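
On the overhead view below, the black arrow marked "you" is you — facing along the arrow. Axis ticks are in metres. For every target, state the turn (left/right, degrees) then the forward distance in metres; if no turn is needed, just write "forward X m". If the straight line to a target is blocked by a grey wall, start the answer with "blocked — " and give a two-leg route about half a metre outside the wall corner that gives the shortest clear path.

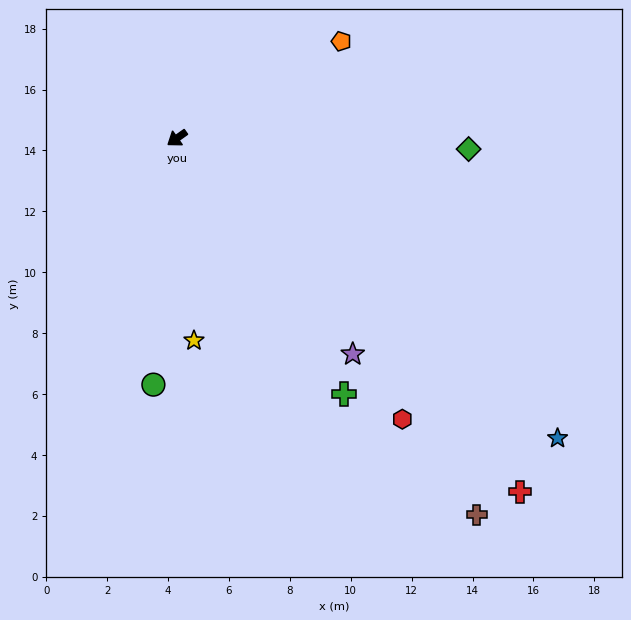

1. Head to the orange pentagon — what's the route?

turn left 175°, forward 6.3 m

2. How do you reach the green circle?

turn left 49°, forward 8.1 m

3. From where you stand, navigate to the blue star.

turn left 106°, forward 15.9 m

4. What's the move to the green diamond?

turn left 142°, forward 9.6 m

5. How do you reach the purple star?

turn left 94°, forward 9.1 m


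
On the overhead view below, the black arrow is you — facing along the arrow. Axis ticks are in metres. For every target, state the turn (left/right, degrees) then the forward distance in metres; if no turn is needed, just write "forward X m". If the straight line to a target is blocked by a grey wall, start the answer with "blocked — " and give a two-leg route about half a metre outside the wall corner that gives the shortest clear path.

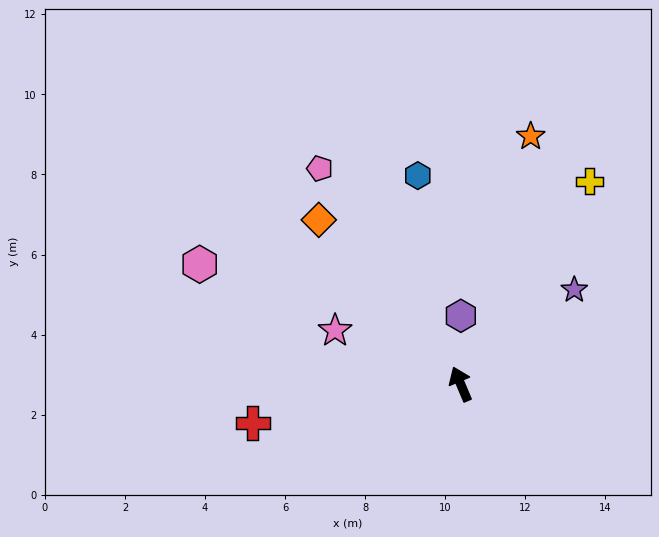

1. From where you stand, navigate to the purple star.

turn right 73°, forward 3.7 m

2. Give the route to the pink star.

turn left 44°, forward 3.4 m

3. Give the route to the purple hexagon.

turn right 23°, forward 1.7 m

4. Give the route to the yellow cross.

turn right 55°, forward 6.0 m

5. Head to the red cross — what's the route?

turn left 78°, forward 5.3 m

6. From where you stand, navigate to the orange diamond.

turn left 18°, forward 5.4 m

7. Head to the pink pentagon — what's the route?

turn left 10°, forward 6.4 m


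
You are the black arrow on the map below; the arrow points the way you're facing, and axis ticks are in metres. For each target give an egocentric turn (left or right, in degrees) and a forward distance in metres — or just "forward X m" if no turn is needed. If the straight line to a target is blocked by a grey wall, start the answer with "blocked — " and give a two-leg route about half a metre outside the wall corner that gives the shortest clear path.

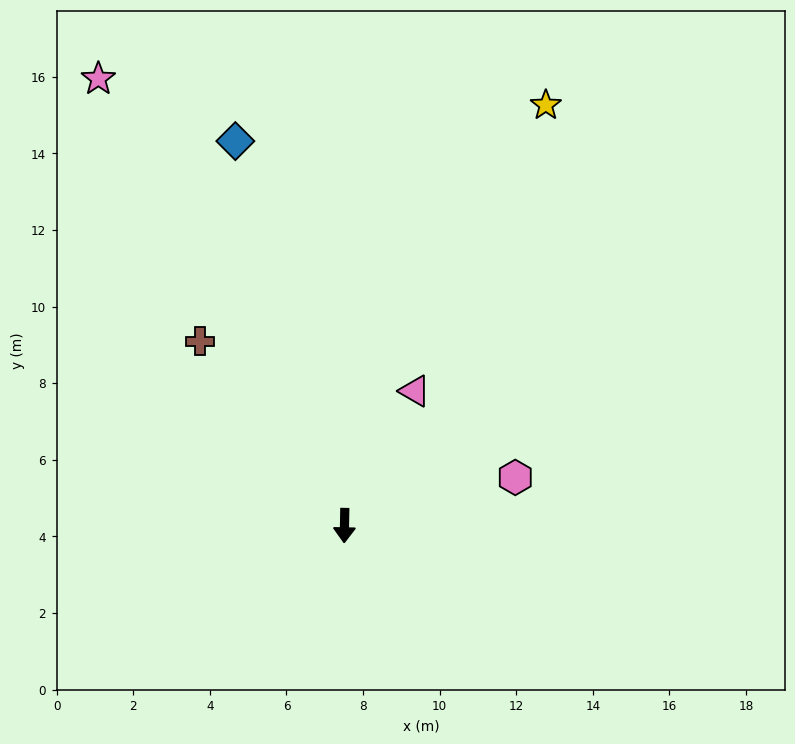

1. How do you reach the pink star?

turn right 150°, forward 13.3 m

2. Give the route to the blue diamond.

turn right 163°, forward 10.4 m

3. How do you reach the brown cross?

turn right 141°, forward 6.1 m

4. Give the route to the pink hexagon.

turn left 107°, forward 4.6 m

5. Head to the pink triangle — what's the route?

turn left 154°, forward 4.0 m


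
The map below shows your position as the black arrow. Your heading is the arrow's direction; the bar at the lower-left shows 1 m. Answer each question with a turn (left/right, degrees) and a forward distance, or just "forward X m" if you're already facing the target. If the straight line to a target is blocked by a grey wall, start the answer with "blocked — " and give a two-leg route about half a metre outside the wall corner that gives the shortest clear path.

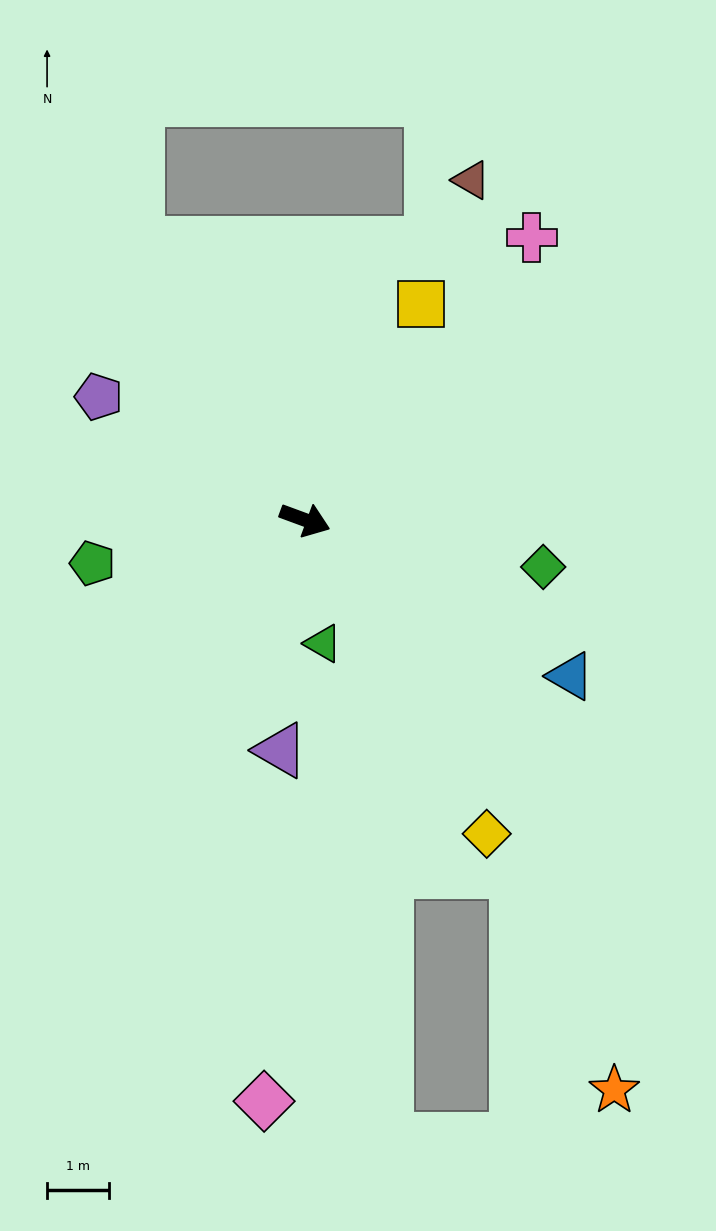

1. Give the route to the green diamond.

turn left 9°, forward 3.9 m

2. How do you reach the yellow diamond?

turn right 40°, forward 5.9 m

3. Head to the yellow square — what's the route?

turn left 82°, forward 4.0 m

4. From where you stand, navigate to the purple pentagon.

turn left 169°, forward 3.9 m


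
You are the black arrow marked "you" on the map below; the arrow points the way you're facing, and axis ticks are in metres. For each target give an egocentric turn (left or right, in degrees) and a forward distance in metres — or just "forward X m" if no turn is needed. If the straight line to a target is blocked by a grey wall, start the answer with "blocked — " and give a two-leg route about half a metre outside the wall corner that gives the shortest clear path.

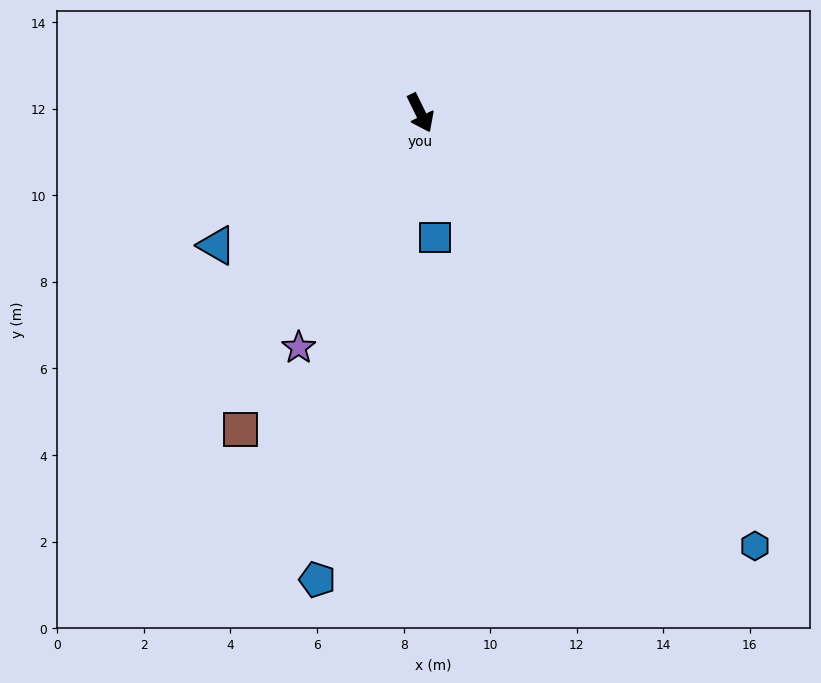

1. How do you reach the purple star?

turn right 53°, forward 6.1 m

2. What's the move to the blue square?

turn right 19°, forward 2.9 m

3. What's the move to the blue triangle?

turn right 83°, forward 5.6 m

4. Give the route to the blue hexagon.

turn left 12°, forward 12.6 m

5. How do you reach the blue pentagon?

turn right 39°, forward 11.0 m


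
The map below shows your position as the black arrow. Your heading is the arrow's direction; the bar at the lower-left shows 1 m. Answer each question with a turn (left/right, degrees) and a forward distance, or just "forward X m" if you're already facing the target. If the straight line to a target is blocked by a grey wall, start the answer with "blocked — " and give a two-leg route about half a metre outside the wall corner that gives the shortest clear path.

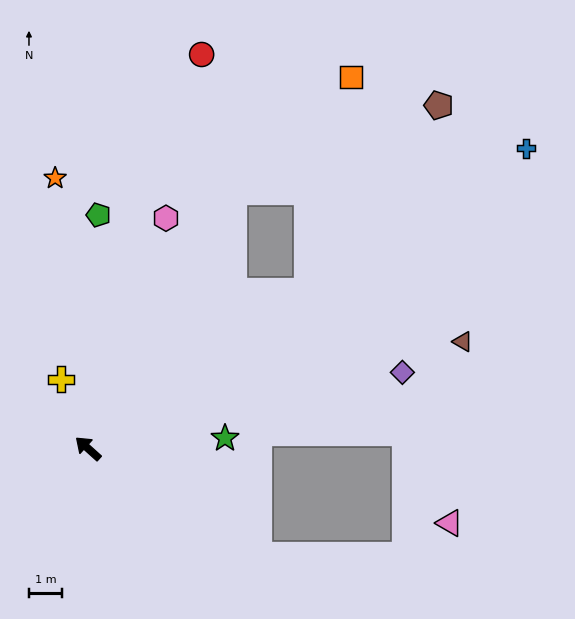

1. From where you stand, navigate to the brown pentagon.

blocked — turn right 103°, forward 8.1 m, then turn left 20°, forward 6.8 m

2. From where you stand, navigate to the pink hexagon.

turn right 67°, forward 7.3 m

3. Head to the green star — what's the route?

turn right 134°, forward 4.1 m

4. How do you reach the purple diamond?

turn right 124°, forward 9.7 m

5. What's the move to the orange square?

blocked — turn right 77°, forward 8.9 m, then turn right 17°, forward 4.9 m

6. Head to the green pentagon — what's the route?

turn right 51°, forward 7.0 m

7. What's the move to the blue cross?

turn right 104°, forward 15.9 m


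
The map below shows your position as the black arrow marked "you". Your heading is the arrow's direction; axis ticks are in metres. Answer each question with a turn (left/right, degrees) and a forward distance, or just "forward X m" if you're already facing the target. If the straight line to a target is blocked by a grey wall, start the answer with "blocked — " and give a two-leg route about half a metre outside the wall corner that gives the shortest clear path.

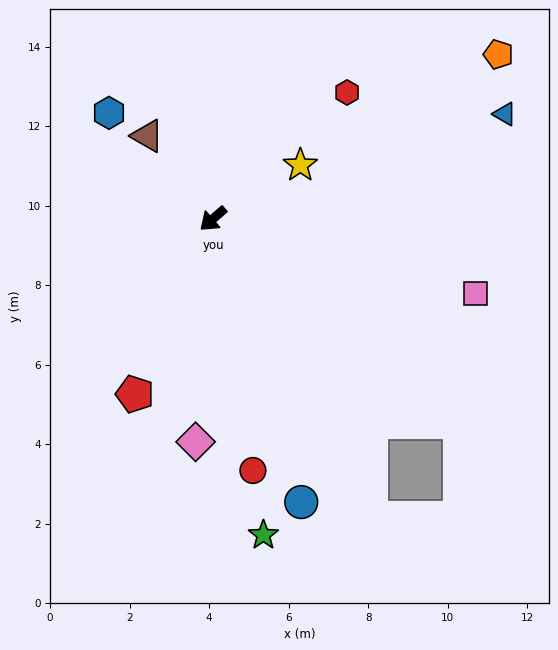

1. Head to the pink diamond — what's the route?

turn left 44°, forward 5.6 m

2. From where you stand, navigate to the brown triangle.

turn right 93°, forward 2.7 m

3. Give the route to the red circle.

turn left 58°, forward 6.4 m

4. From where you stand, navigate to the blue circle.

turn left 66°, forward 7.5 m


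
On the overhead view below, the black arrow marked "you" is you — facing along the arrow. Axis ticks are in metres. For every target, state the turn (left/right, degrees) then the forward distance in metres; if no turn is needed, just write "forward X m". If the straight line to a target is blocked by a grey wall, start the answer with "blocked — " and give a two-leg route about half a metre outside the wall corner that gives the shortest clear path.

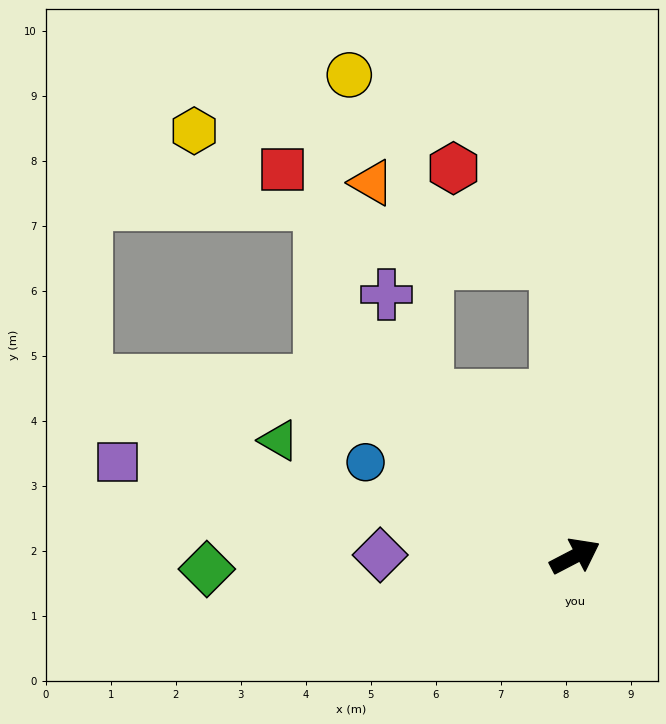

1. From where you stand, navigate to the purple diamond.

turn left 152°, forward 3.0 m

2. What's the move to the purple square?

turn left 141°, forward 7.2 m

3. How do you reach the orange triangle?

blocked — turn left 66°, forward 4.5 m, then turn left 63°, forward 3.1 m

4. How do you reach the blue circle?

turn left 128°, forward 3.5 m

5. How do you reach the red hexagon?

blocked — turn left 66°, forward 4.5 m, then turn left 44°, forward 2.2 m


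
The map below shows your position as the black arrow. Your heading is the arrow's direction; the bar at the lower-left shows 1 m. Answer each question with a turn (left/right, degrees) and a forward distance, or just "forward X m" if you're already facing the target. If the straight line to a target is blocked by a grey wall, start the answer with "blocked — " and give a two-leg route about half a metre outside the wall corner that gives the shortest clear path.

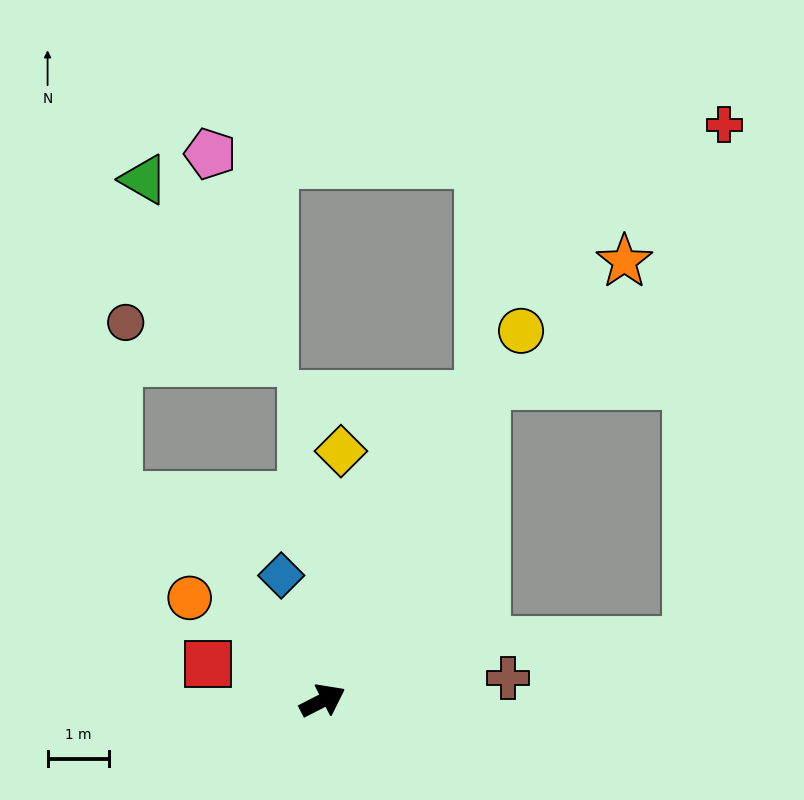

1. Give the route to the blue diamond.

turn left 81°, forward 2.2 m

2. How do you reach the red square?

turn left 135°, forward 2.0 m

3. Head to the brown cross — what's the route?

turn right 20°, forward 3.1 m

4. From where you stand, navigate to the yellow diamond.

turn left 59°, forward 4.1 m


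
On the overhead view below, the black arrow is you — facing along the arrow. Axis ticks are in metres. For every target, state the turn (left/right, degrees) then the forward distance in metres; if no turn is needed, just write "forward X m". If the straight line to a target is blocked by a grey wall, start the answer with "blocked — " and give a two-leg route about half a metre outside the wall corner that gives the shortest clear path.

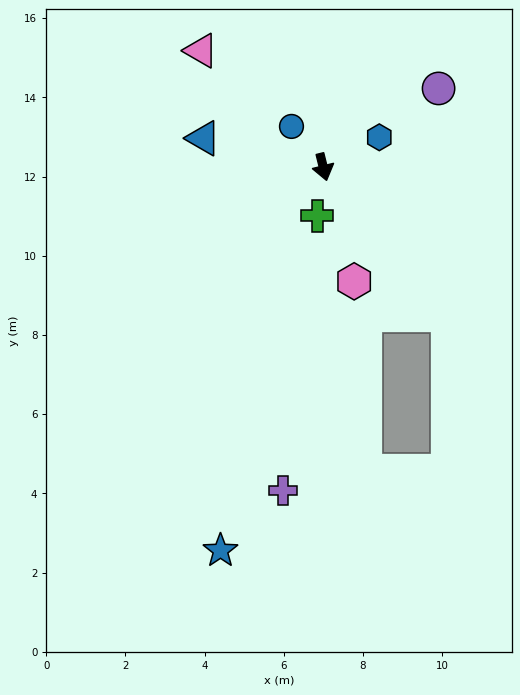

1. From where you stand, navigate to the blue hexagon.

turn left 104°, forward 1.6 m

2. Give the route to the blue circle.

turn right 156°, forward 1.3 m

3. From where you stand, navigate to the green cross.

turn right 21°, forward 1.2 m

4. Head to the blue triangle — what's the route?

turn right 117°, forward 3.1 m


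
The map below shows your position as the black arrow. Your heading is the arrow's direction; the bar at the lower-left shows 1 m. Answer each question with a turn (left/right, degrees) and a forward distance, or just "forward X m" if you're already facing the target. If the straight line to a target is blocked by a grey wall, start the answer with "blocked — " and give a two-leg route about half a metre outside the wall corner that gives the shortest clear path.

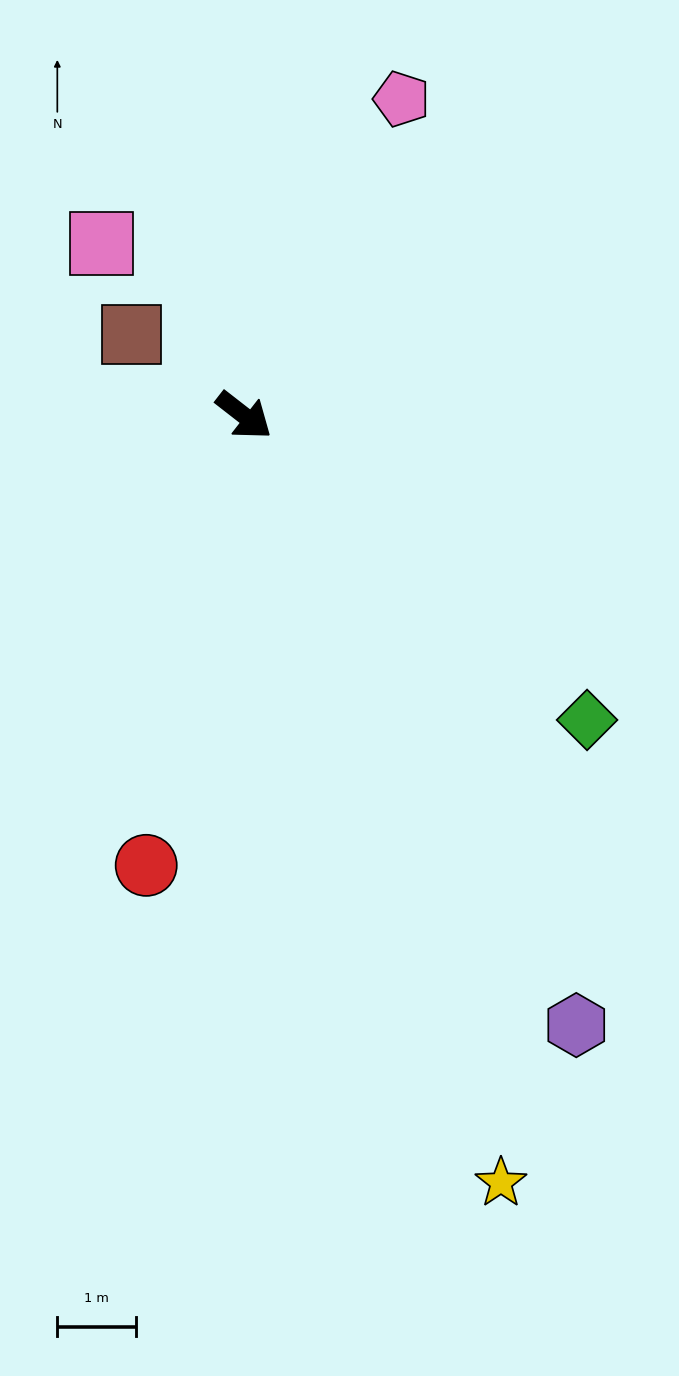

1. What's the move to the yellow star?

turn right 34°, forward 10.3 m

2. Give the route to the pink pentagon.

turn left 101°, forward 4.5 m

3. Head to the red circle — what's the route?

turn right 64°, forward 5.9 m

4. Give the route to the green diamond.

turn right 4°, forward 5.8 m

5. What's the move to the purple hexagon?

turn right 24°, forward 8.9 m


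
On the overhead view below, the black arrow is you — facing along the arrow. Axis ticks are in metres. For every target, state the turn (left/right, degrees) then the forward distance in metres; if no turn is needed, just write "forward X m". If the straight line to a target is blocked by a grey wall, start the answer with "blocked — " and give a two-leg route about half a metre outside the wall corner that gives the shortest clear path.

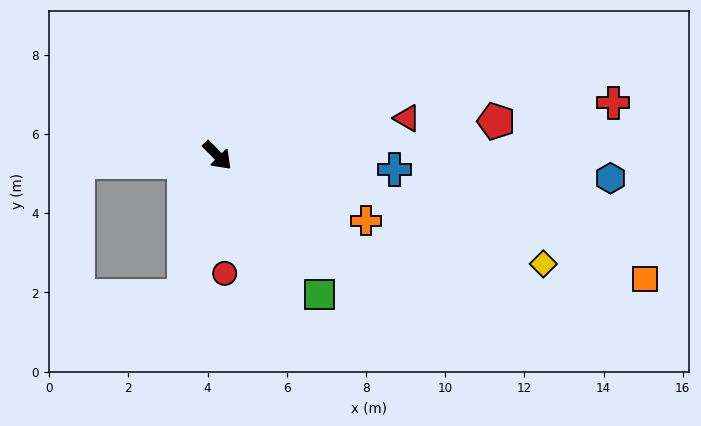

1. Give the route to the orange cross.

turn left 22°, forward 4.1 m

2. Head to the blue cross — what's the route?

turn left 41°, forward 4.5 m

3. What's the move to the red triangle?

turn left 57°, forward 4.9 m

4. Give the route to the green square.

turn right 8°, forward 4.4 m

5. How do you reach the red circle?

turn right 41°, forward 3.0 m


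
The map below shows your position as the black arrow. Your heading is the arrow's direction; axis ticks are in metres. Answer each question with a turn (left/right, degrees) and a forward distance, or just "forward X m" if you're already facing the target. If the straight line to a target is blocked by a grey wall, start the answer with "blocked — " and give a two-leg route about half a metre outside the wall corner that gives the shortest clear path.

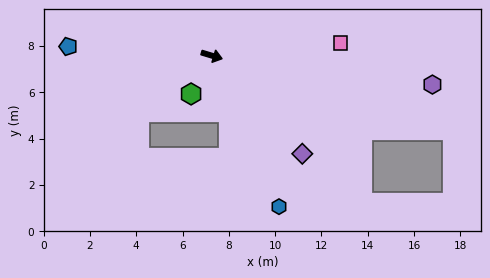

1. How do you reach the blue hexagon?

turn right 49°, forward 7.1 m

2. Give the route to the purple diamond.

turn right 31°, forward 5.8 m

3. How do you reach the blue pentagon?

turn right 167°, forward 6.2 m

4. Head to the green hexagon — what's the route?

turn right 102°, forward 1.9 m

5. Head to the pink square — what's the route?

turn left 22°, forward 5.6 m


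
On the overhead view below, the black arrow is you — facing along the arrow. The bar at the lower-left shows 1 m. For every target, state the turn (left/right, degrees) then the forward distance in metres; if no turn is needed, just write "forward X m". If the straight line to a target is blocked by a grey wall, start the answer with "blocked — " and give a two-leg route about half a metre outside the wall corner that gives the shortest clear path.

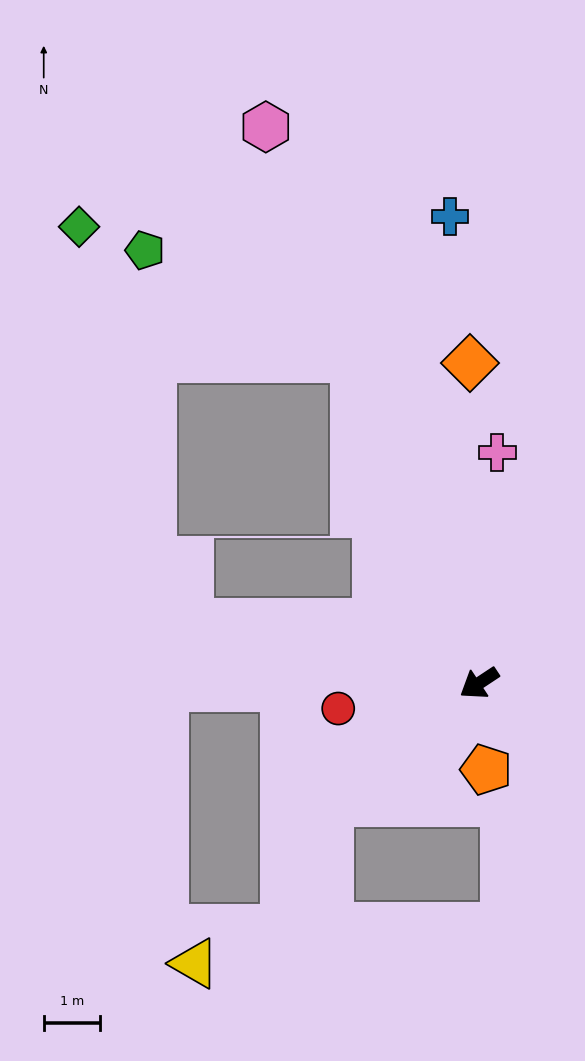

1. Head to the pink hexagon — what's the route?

turn right 103°, forward 10.6 m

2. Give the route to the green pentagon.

blocked — turn right 102°, forward 6.2 m, then turn left 41°, forward 4.2 m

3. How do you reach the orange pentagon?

turn left 61°, forward 1.5 m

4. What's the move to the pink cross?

turn right 128°, forward 4.1 m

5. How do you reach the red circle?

turn right 23°, forward 2.6 m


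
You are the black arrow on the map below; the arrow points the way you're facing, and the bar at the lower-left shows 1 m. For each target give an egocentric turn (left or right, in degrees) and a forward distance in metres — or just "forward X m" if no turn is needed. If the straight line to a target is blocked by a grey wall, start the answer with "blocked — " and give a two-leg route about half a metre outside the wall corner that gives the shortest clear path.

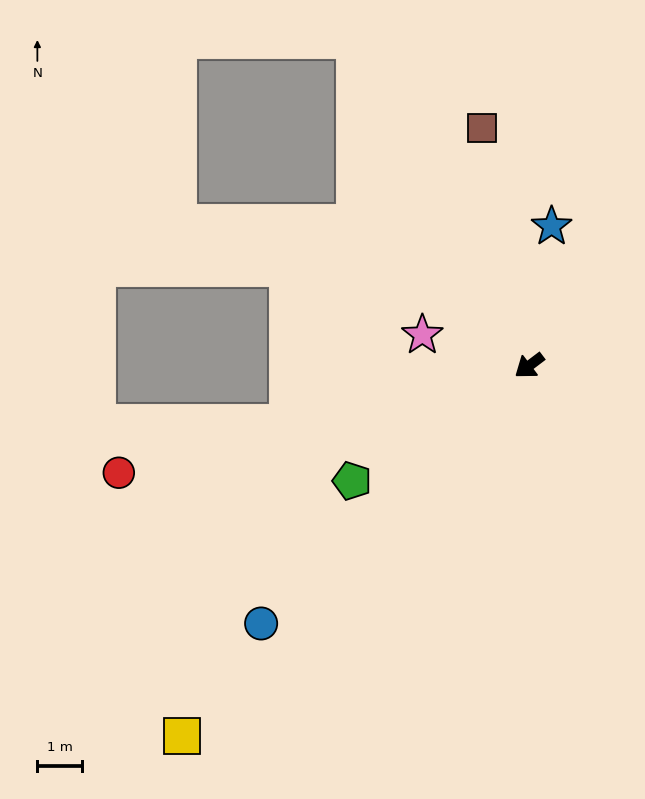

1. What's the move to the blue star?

turn right 136°, forward 3.2 m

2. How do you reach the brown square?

turn right 116°, forward 5.5 m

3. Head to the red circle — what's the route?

turn right 22°, forward 9.6 m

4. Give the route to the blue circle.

turn left 7°, forward 8.4 m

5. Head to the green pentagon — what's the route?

turn right 4°, forward 4.8 m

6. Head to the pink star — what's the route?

turn right 53°, forward 2.5 m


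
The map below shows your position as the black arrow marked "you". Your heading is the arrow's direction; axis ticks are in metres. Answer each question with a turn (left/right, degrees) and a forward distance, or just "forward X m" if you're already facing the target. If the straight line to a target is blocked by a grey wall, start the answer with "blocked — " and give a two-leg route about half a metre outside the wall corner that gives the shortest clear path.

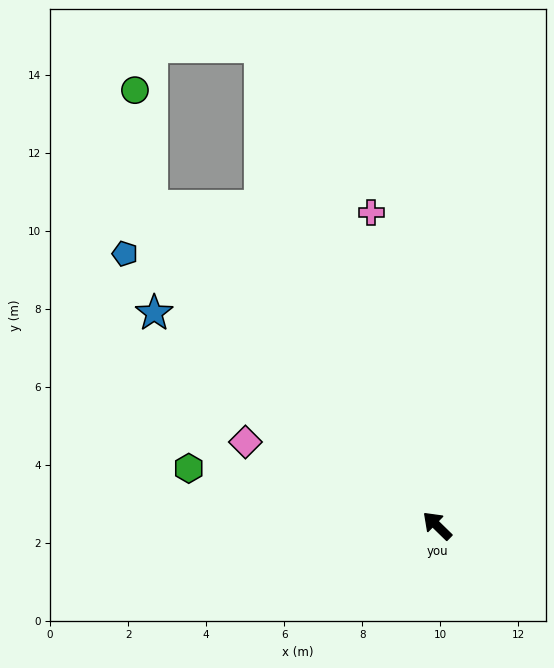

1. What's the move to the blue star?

turn left 7°, forward 9.1 m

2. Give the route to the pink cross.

turn right 34°, forward 8.2 m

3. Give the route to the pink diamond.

turn left 21°, forward 5.4 m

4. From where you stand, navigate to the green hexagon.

turn left 31°, forward 6.5 m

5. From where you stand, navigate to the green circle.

blocked — turn right 4°, forward 11.0 m, then turn right 34°, forward 3.0 m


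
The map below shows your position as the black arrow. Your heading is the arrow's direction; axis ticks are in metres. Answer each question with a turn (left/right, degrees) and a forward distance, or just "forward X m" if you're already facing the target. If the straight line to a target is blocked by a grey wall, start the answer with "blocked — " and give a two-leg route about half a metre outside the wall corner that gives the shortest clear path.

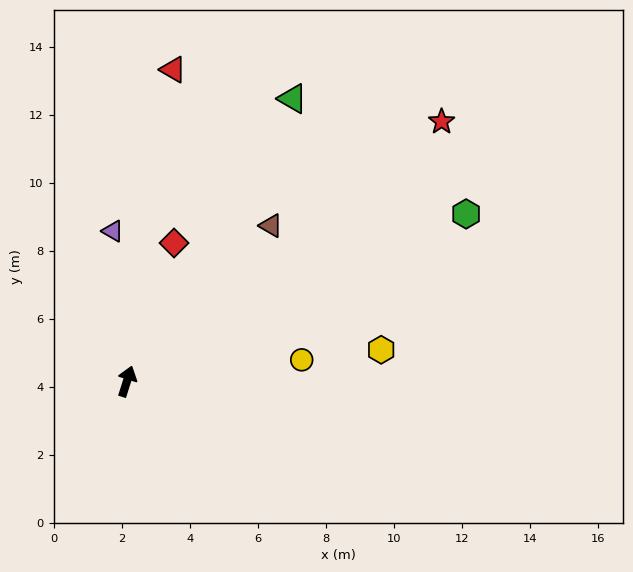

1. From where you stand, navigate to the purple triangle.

turn left 23°, forward 4.4 m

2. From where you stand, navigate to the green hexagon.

turn right 46°, forward 11.1 m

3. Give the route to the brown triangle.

turn right 25°, forward 6.2 m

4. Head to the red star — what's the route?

turn right 33°, forward 12.0 m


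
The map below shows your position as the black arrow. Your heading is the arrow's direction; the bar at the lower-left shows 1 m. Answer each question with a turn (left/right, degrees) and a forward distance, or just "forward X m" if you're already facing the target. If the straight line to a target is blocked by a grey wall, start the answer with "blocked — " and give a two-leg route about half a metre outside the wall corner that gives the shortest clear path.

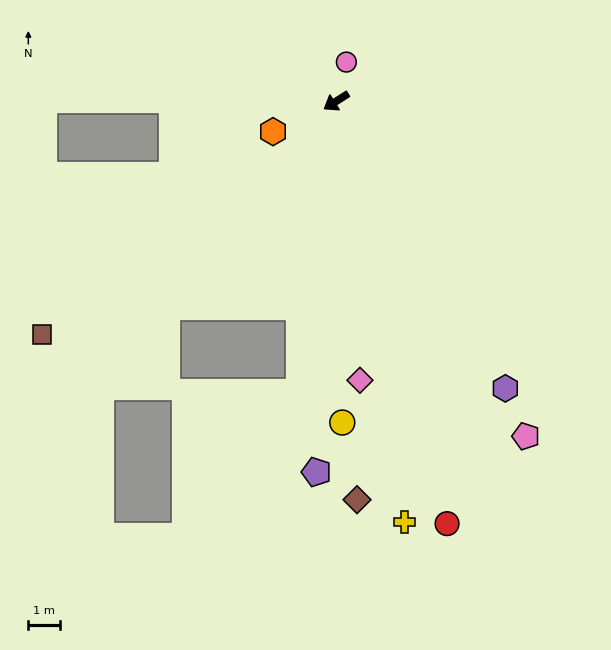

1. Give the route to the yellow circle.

turn left 59°, forward 10.1 m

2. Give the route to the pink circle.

turn right 137°, forward 1.3 m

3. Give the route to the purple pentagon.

turn left 55°, forward 11.6 m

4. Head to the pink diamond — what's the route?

turn left 62°, forward 8.8 m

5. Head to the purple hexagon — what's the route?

turn left 88°, forward 10.4 m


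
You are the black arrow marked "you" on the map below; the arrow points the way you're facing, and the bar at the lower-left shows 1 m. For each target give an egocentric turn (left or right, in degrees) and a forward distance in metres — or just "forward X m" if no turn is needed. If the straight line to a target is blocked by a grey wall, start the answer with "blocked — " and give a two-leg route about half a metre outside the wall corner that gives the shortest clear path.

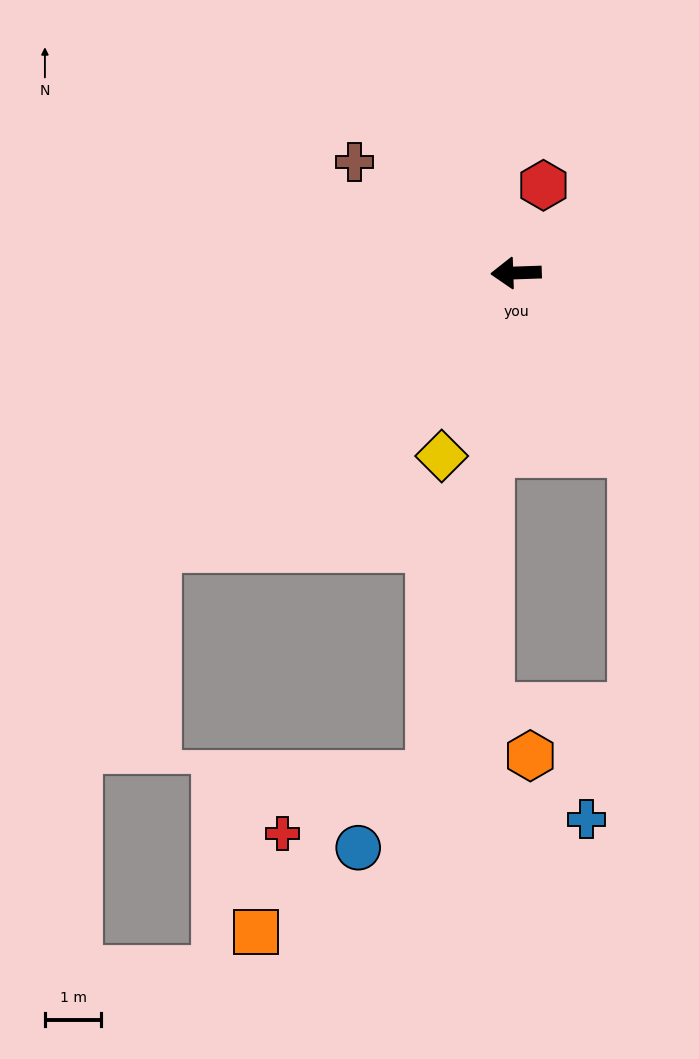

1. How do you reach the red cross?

blocked — turn left 78°, forward 9.0 m, then turn right 58°, forward 2.8 m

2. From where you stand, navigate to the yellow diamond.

turn left 66°, forward 3.5 m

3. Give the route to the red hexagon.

turn right 109°, forward 1.6 m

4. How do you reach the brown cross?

turn right 36°, forward 3.5 m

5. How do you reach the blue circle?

blocked — turn left 78°, forward 9.0 m, then turn right 34°, forward 1.8 m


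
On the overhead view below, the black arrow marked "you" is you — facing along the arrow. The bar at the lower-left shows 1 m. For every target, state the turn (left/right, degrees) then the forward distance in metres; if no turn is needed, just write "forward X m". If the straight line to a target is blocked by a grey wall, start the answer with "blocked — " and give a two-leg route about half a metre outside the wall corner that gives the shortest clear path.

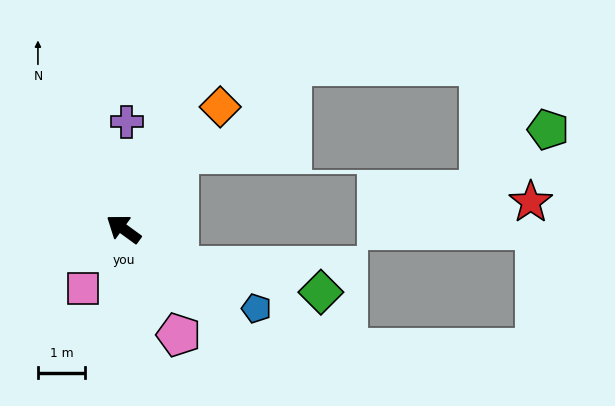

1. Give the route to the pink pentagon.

turn left 154°, forward 2.5 m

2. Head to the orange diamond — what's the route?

turn right 92°, forward 3.3 m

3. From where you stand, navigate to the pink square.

turn left 92°, forward 1.5 m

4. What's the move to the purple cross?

turn right 56°, forward 2.3 m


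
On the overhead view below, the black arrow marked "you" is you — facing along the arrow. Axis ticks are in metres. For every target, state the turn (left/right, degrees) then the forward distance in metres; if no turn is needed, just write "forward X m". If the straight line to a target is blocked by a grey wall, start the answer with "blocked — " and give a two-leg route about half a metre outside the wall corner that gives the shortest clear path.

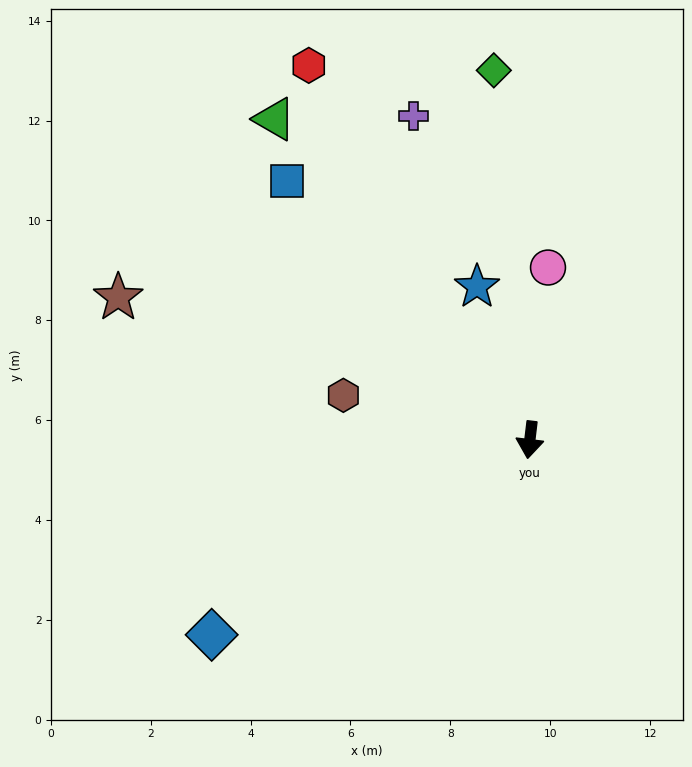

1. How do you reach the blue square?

turn right 130°, forward 7.1 m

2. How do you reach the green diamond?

turn right 168°, forward 7.4 m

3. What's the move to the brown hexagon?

turn right 97°, forward 3.8 m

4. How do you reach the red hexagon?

turn right 143°, forward 8.7 m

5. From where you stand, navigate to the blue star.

turn right 154°, forward 3.2 m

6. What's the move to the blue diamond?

turn right 52°, forward 7.5 m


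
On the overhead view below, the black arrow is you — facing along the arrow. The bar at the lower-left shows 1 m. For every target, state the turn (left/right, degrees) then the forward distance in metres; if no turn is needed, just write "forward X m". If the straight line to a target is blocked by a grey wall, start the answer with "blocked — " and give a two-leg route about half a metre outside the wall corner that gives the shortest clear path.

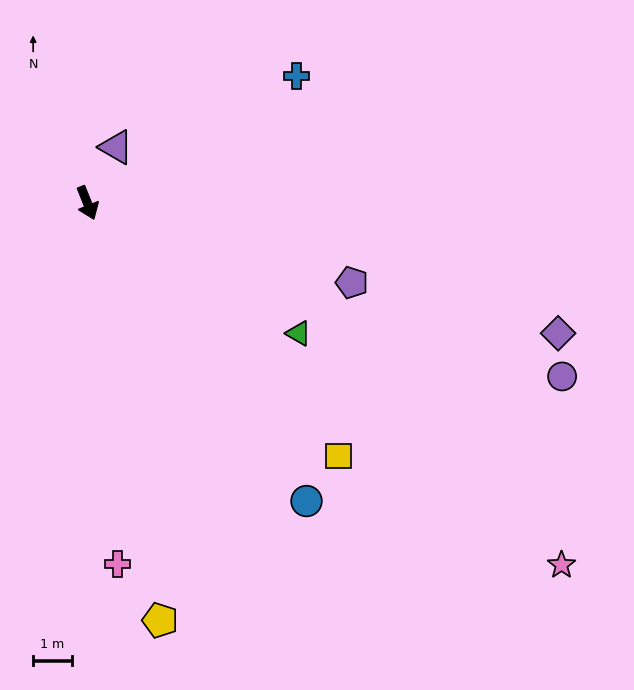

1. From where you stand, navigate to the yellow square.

turn left 23°, forward 9.3 m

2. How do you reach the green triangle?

turn left 36°, forward 6.5 m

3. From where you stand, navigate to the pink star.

turn left 31°, forward 15.5 m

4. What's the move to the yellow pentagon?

turn right 12°, forward 11.0 m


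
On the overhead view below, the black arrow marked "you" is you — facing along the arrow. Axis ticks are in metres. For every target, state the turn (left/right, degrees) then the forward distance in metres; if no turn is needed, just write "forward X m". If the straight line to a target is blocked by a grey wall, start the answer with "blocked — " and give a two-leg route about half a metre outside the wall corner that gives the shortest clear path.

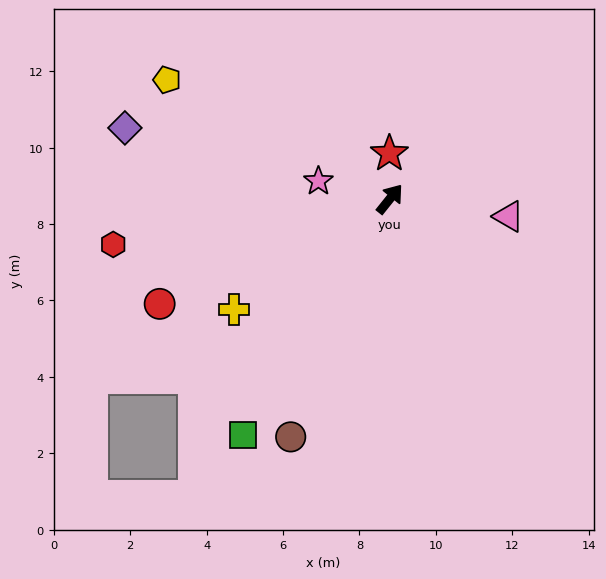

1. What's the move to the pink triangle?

turn right 60°, forward 3.1 m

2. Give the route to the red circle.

turn left 153°, forward 6.6 m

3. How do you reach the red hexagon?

turn left 138°, forward 7.3 m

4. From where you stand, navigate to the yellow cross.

turn left 164°, forward 5.0 m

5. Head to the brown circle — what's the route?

turn right 164°, forward 6.7 m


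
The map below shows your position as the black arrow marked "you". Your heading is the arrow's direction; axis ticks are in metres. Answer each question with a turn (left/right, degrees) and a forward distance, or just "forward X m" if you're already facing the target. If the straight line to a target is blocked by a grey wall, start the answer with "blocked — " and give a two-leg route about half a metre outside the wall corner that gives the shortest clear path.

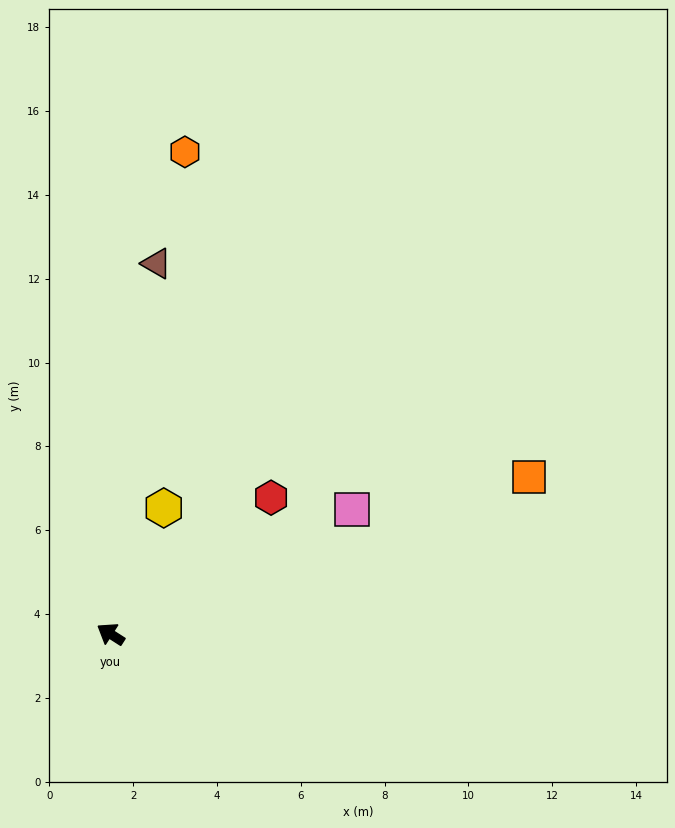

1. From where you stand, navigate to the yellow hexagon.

turn right 80°, forward 3.3 m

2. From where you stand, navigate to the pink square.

turn right 120°, forward 6.5 m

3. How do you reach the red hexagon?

turn right 107°, forward 5.0 m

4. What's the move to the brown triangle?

turn right 64°, forward 8.9 m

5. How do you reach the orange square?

turn right 127°, forward 10.7 m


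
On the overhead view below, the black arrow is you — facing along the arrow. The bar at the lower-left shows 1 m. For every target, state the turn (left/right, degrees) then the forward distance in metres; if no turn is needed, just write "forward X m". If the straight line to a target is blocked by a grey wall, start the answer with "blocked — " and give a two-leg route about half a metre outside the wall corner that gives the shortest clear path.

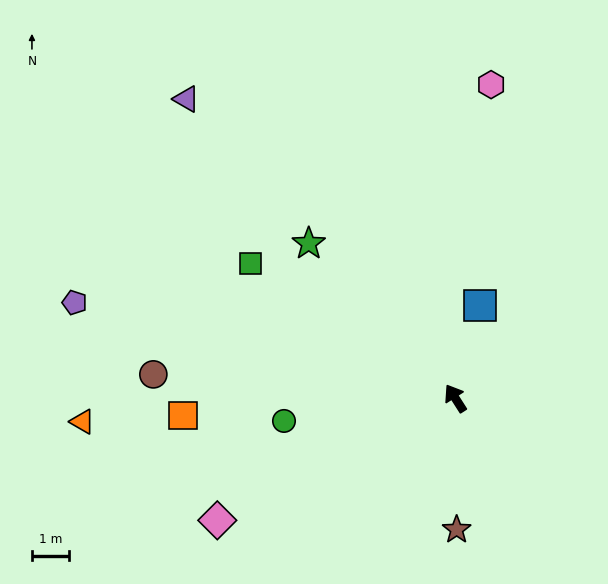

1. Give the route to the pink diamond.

turn left 85°, forward 7.2 m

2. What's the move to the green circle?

turn left 65°, forward 4.7 m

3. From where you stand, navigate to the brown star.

turn left 148°, forward 3.5 m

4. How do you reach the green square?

turn left 24°, forward 6.6 m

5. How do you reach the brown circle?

turn left 53°, forward 8.2 m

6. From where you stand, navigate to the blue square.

turn right 47°, forward 2.6 m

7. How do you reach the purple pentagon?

turn left 43°, forward 10.6 m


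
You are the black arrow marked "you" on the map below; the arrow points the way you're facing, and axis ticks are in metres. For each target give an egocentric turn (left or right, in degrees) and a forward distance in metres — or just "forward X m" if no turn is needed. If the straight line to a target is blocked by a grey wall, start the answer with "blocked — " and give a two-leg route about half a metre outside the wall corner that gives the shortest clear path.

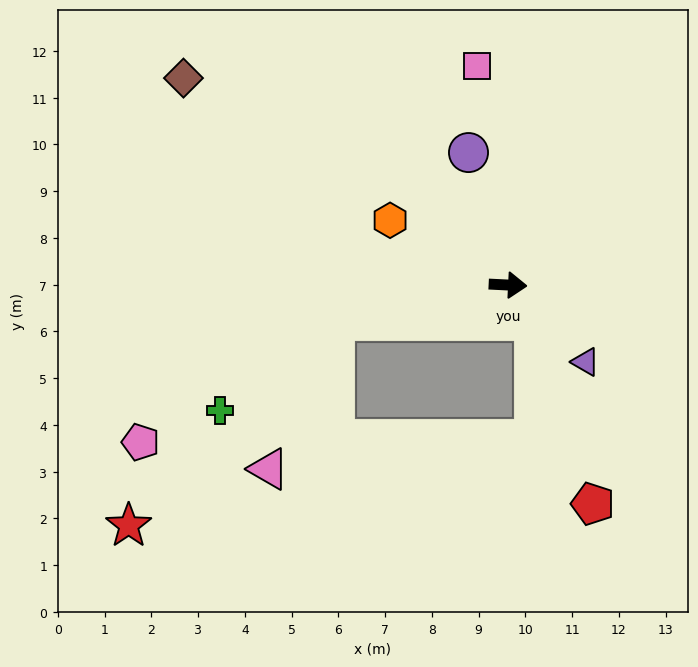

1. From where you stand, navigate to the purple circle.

turn left 109°, forward 3.0 m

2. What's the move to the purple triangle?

turn right 42°, forward 2.3 m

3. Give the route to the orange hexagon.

turn left 154°, forward 2.9 m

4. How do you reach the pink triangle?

blocked — turn right 165°, forward 3.8 m, then turn left 54°, forward 3.5 m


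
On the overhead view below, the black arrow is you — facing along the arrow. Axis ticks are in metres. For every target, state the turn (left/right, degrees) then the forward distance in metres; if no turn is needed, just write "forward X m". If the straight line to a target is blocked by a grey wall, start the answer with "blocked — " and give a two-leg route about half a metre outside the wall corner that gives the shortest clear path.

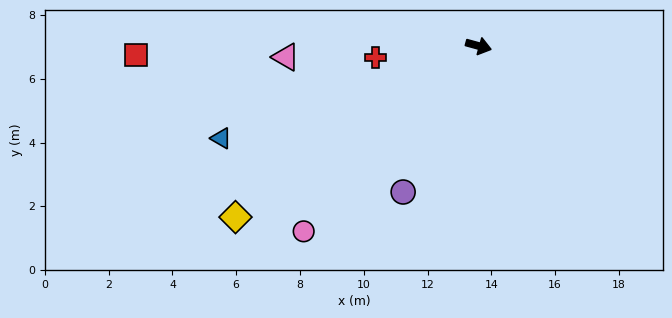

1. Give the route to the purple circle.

turn right 102°, forward 5.2 m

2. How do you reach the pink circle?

turn right 118°, forward 8.0 m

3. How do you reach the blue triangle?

turn right 145°, forward 8.6 m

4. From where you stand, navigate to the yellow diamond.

turn right 129°, forward 9.3 m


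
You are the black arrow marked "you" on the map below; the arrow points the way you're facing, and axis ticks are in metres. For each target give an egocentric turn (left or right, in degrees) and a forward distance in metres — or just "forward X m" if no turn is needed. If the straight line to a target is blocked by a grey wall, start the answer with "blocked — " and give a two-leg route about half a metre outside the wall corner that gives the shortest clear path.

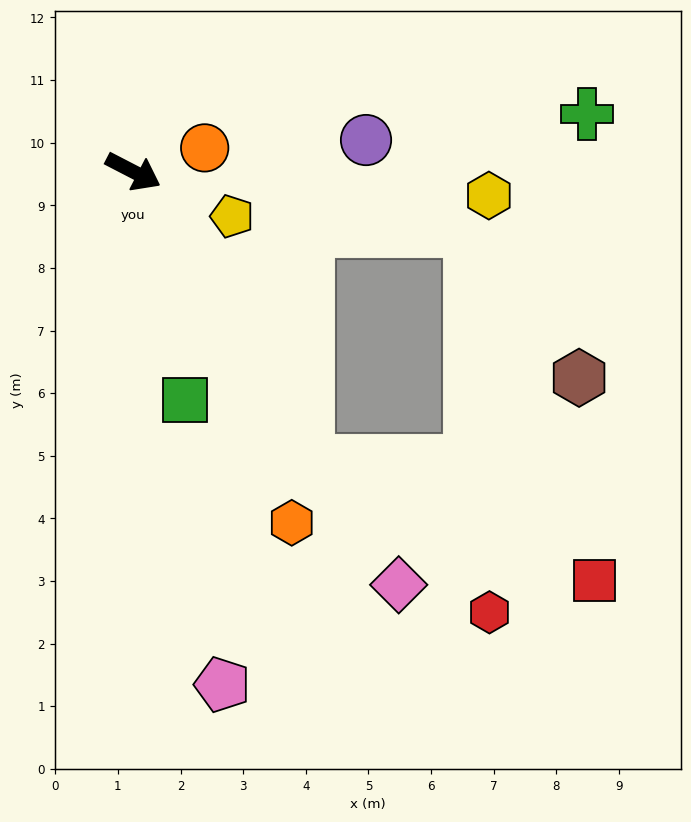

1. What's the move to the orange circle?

turn left 46°, forward 1.2 m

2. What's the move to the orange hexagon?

turn right 38°, forward 6.2 m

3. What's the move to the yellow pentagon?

turn left 3°, forward 1.7 m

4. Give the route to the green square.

turn right 50°, forward 3.7 m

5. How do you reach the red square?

blocked — turn right 32°, forward 5.4 m, then turn left 37°, forward 5.0 m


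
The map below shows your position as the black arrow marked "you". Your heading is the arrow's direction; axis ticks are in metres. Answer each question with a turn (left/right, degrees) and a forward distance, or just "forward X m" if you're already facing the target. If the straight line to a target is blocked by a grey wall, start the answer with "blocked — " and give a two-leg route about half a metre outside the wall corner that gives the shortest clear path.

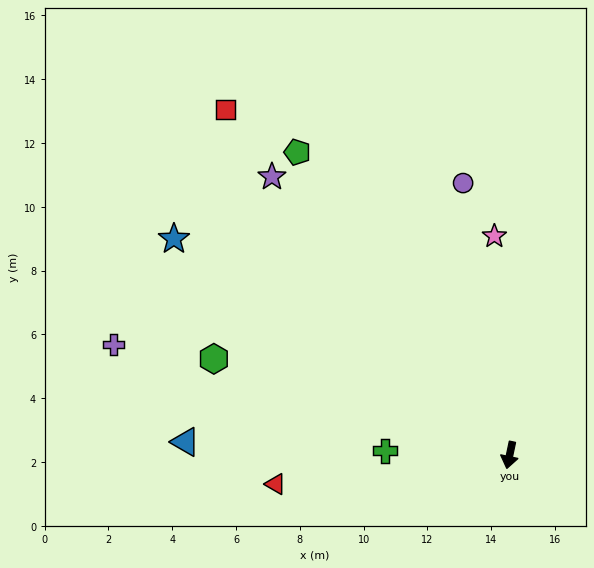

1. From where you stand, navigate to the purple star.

turn right 128°, forward 11.5 m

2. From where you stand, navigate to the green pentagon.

turn right 133°, forward 11.6 m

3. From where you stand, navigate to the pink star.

turn right 164°, forward 6.9 m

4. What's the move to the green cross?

turn right 80°, forward 3.9 m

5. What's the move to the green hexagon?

turn right 96°, forward 9.8 m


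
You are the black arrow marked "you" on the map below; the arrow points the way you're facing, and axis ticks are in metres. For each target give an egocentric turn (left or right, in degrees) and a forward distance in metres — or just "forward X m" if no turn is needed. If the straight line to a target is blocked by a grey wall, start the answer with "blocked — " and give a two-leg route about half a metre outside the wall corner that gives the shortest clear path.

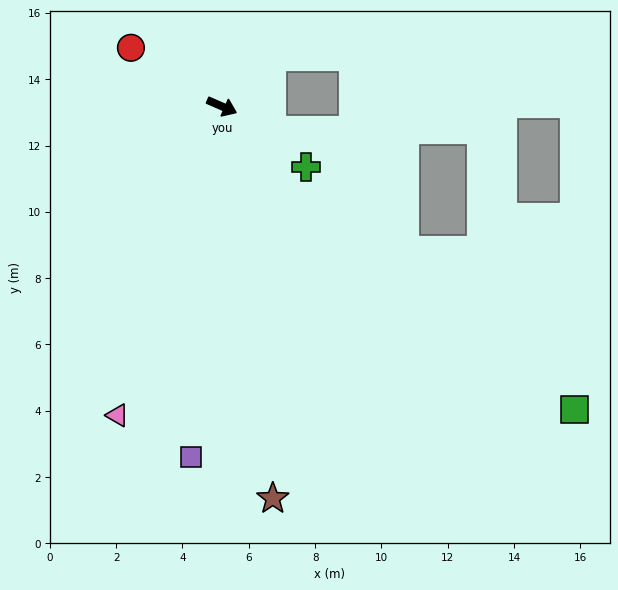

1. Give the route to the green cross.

turn right 12°, forward 3.1 m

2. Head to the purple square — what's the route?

turn right 71°, forward 10.6 m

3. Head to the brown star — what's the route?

turn right 59°, forward 11.9 m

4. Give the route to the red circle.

turn left 171°, forward 3.3 m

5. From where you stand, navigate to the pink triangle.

turn right 85°, forward 9.8 m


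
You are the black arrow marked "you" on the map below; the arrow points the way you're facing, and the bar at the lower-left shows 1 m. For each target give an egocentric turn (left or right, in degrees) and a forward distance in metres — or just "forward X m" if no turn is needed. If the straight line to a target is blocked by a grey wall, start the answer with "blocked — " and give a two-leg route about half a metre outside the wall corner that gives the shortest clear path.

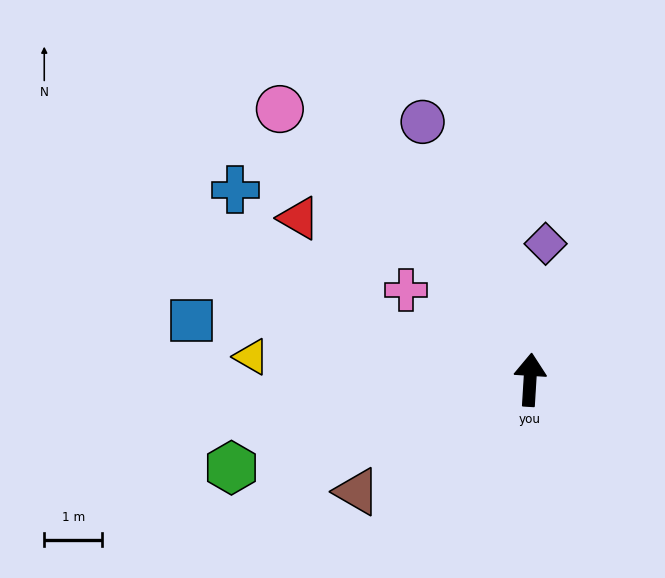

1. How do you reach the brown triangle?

turn left 126°, forward 3.6 m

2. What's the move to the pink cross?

turn left 58°, forward 2.7 m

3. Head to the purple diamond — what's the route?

turn right 3°, forward 2.4 m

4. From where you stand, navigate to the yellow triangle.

turn left 89°, forward 4.8 m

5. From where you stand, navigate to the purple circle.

turn left 26°, forward 4.8 m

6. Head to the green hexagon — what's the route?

turn left 110°, forward 5.4 m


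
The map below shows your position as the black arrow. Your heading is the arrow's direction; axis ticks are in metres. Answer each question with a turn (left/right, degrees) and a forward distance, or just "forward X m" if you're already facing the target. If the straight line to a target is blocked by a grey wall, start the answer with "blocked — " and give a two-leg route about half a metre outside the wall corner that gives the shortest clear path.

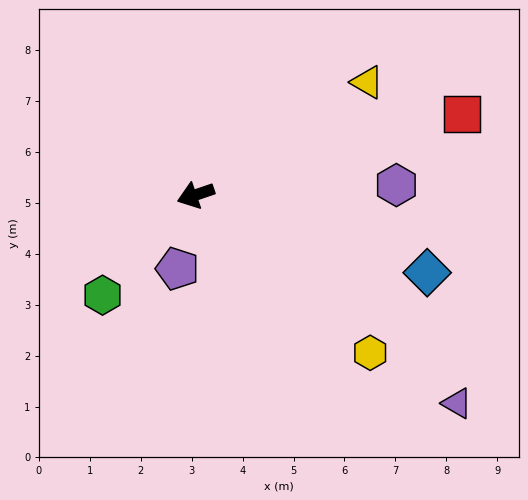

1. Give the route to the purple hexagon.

turn left 164°, forward 3.9 m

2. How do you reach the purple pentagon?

turn left 57°, forward 1.5 m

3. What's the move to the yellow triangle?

turn right 166°, forward 4.0 m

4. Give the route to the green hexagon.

turn left 28°, forward 2.7 m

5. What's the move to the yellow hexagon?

turn left 119°, forward 4.6 m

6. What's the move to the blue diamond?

turn left 143°, forward 4.8 m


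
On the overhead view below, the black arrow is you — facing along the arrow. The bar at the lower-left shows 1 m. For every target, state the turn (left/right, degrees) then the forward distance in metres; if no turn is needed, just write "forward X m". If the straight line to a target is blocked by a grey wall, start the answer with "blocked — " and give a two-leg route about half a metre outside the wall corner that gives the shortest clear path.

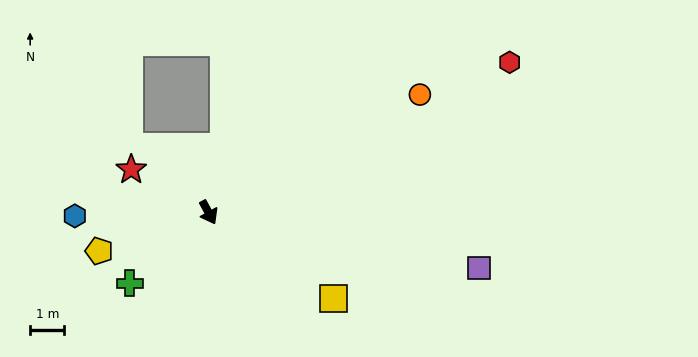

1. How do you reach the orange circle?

turn left 91°, forward 7.1 m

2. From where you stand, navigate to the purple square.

turn left 50°, forward 8.1 m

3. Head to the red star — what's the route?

turn right 148°, forward 2.6 m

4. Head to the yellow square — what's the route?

turn left 27°, forward 4.4 m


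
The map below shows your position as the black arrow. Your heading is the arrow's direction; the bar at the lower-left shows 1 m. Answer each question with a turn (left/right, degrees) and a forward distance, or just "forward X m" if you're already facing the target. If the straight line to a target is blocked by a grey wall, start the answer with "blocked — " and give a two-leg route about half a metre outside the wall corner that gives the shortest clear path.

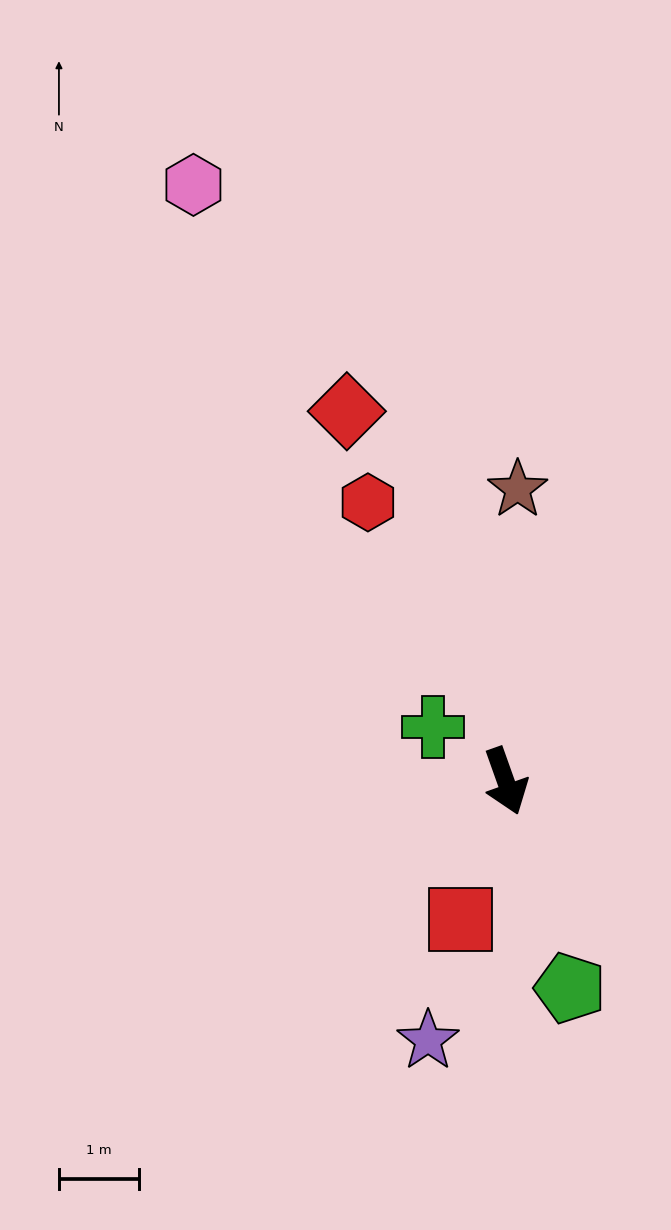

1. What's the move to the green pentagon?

turn right 2°, forward 2.7 m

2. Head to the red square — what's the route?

turn right 38°, forward 1.8 m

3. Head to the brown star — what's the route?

turn left 158°, forward 3.6 m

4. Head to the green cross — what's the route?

turn right 146°, forward 1.1 m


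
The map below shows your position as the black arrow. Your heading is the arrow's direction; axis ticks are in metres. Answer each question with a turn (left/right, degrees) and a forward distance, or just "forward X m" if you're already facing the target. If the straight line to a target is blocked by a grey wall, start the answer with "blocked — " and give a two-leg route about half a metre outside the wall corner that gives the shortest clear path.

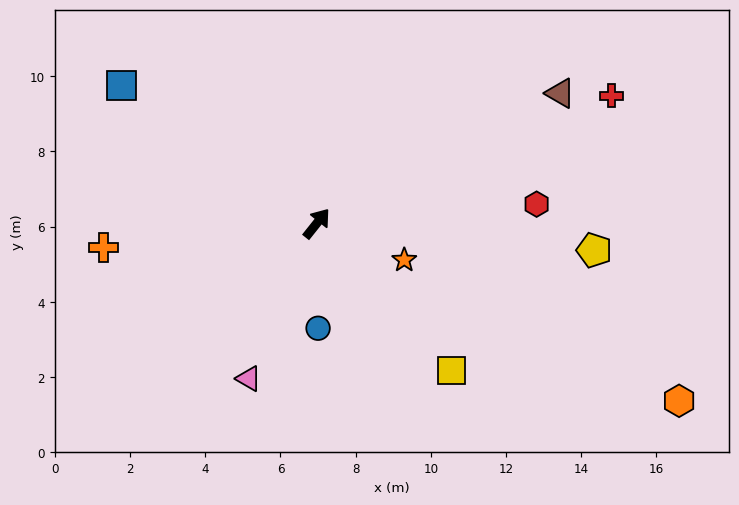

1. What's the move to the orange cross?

turn left 135°, forward 5.7 m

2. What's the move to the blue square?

turn left 93°, forward 6.4 m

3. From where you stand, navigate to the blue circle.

turn right 141°, forward 2.8 m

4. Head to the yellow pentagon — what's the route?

turn right 57°, forward 7.4 m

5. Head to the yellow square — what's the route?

turn right 99°, forward 5.3 m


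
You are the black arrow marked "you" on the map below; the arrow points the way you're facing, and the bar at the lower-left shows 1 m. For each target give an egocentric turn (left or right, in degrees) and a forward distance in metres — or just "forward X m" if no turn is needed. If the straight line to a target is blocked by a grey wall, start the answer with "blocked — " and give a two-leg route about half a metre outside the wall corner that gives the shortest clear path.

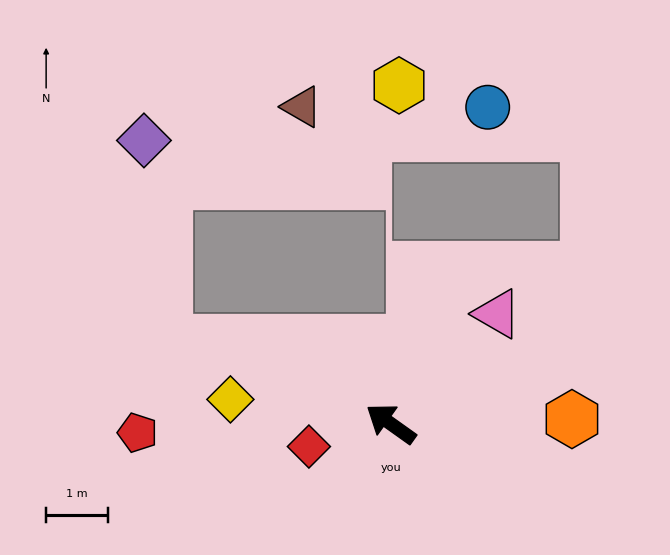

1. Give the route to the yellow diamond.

turn left 27°, forward 2.6 m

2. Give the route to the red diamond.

turn left 51°, forward 1.4 m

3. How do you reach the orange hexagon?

turn right 143°, forward 2.9 m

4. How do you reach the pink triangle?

turn right 99°, forward 2.5 m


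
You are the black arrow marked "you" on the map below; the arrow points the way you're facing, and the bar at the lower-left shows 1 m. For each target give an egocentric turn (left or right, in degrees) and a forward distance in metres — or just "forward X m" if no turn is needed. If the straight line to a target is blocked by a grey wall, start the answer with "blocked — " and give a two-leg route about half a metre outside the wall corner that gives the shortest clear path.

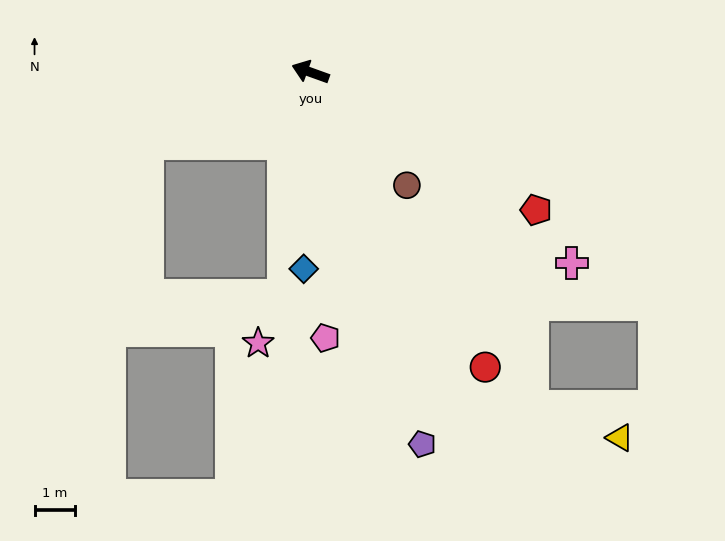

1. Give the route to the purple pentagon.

turn left 126°, forward 9.7 m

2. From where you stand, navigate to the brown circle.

turn left 150°, forward 3.7 m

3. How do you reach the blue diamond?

turn left 108°, forward 4.9 m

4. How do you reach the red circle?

turn left 140°, forward 8.6 m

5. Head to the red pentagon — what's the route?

turn left 168°, forward 6.6 m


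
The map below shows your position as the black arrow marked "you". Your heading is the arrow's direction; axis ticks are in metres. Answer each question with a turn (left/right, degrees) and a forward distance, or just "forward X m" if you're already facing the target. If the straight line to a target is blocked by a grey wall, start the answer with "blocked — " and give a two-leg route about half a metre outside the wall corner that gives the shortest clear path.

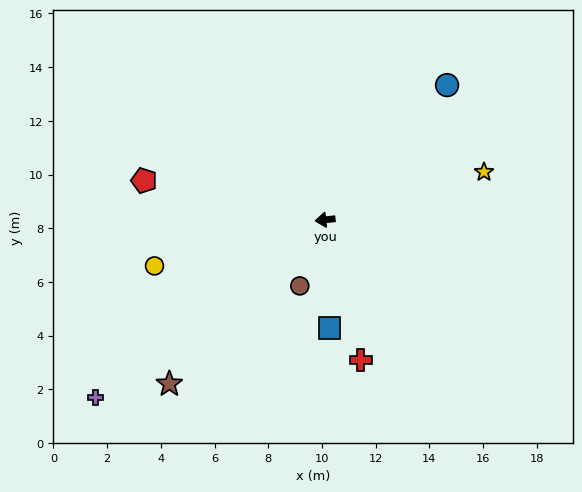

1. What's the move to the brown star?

turn left 40°, forward 8.4 m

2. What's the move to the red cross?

turn left 98°, forward 5.4 m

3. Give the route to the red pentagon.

turn right 18°, forward 6.9 m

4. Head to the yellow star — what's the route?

turn right 169°, forward 6.2 m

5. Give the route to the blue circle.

turn right 138°, forward 6.8 m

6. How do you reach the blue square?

turn left 86°, forward 4.0 m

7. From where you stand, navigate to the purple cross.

turn left 32°, forward 10.8 m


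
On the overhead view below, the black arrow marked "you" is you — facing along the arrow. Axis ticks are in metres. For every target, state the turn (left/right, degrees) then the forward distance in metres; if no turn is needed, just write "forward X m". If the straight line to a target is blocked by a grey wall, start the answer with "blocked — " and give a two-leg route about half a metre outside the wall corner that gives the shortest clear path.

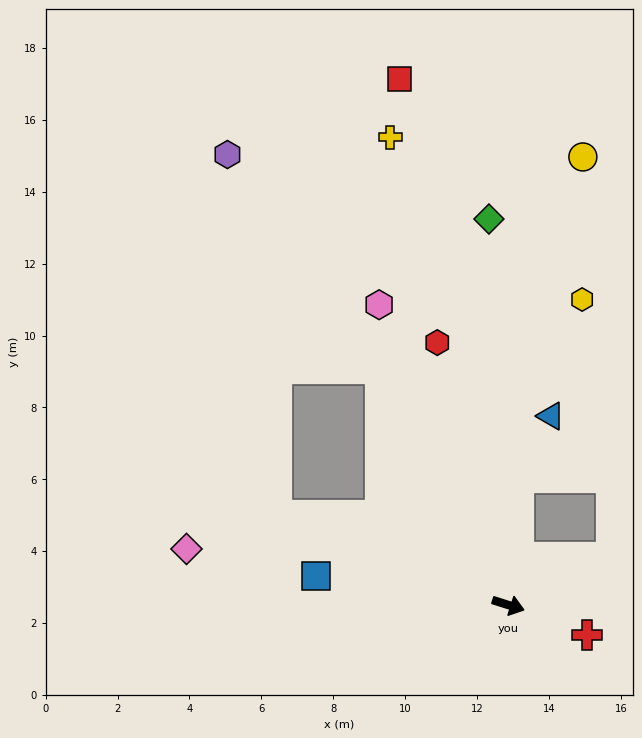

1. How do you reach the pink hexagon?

turn left 131°, forward 9.1 m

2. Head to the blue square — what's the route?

turn right 171°, forward 5.4 m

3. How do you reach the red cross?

turn right 3°, forward 2.3 m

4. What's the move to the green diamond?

turn left 111°, forward 10.7 m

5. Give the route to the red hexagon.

turn left 123°, forward 7.6 m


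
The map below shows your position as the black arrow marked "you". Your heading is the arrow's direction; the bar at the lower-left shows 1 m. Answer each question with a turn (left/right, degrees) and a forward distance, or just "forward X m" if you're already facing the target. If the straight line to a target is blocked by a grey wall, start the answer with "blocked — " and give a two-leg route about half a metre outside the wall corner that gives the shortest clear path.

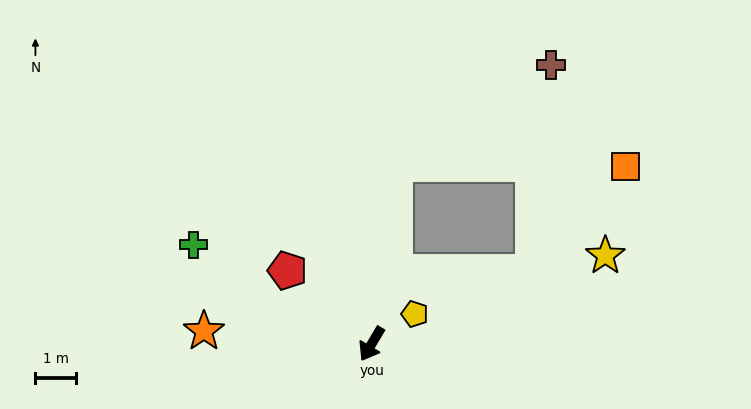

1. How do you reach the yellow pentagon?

turn left 156°, forward 1.3 m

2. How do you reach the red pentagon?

turn right 100°, forward 2.7 m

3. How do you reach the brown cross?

blocked — turn right 157°, forward 4.4 m, then turn right 50°, forward 4.5 m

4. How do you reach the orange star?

turn right 64°, forward 4.1 m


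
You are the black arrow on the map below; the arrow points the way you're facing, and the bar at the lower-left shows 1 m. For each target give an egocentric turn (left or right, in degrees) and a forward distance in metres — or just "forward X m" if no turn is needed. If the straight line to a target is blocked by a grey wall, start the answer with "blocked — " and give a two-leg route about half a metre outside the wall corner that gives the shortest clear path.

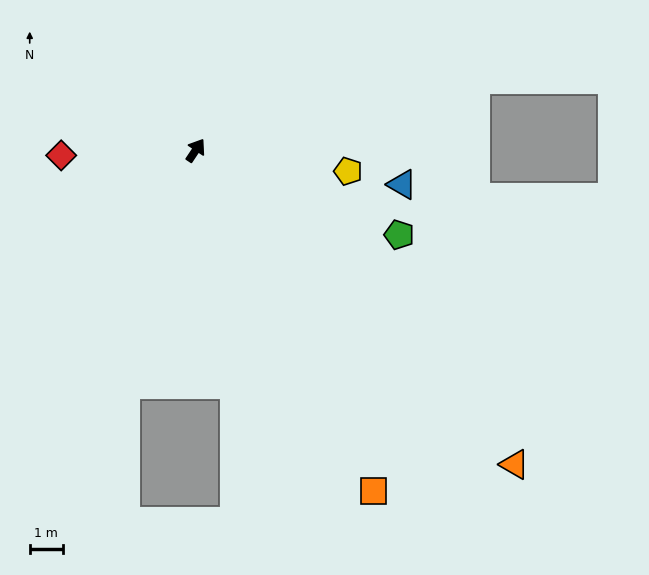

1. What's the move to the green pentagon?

turn right 79°, forward 6.7 m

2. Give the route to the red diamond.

turn left 126°, forward 4.1 m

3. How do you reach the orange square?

turn right 119°, forward 11.6 m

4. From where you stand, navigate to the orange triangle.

turn right 101°, forward 13.5 m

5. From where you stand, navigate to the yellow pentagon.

turn right 64°, forward 4.7 m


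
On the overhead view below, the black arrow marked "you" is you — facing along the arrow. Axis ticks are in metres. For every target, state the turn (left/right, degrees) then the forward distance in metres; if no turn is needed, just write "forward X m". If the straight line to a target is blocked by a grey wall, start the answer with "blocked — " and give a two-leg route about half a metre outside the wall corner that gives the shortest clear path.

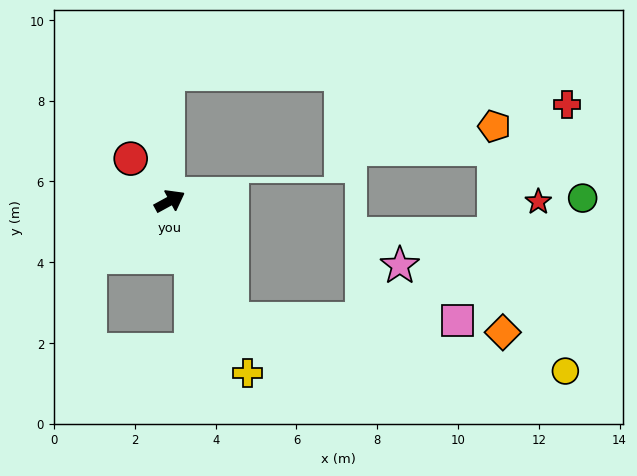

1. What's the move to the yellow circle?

blocked — turn right 91°, forward 3.3 m, then turn left 54°, forward 8.4 m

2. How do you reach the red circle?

turn left 104°, forward 1.4 m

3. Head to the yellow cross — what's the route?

turn right 94°, forward 4.7 m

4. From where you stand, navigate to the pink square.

blocked — turn right 91°, forward 3.3 m, then turn left 62°, forward 5.6 m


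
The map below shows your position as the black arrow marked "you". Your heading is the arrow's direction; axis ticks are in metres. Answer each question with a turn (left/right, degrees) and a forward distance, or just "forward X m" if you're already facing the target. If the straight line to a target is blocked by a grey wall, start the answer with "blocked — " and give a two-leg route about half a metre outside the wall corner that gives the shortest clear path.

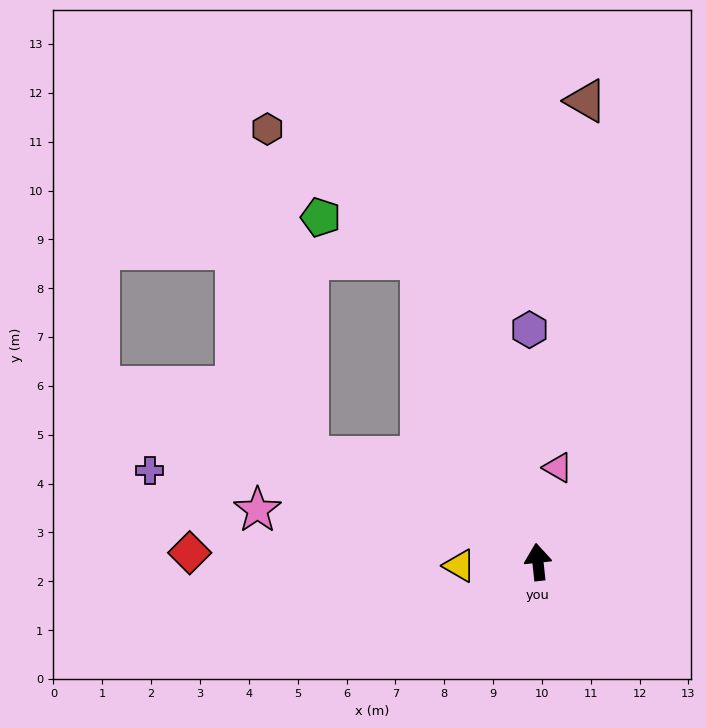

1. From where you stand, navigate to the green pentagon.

blocked — turn left 15°, forward 6.7 m, then turn left 47°, forward 2.2 m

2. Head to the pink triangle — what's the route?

turn right 18°, forward 2.0 m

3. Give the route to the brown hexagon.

blocked — turn left 15°, forward 6.7 m, then turn left 29°, forward 4.1 m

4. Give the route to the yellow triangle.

turn left 87°, forward 1.6 m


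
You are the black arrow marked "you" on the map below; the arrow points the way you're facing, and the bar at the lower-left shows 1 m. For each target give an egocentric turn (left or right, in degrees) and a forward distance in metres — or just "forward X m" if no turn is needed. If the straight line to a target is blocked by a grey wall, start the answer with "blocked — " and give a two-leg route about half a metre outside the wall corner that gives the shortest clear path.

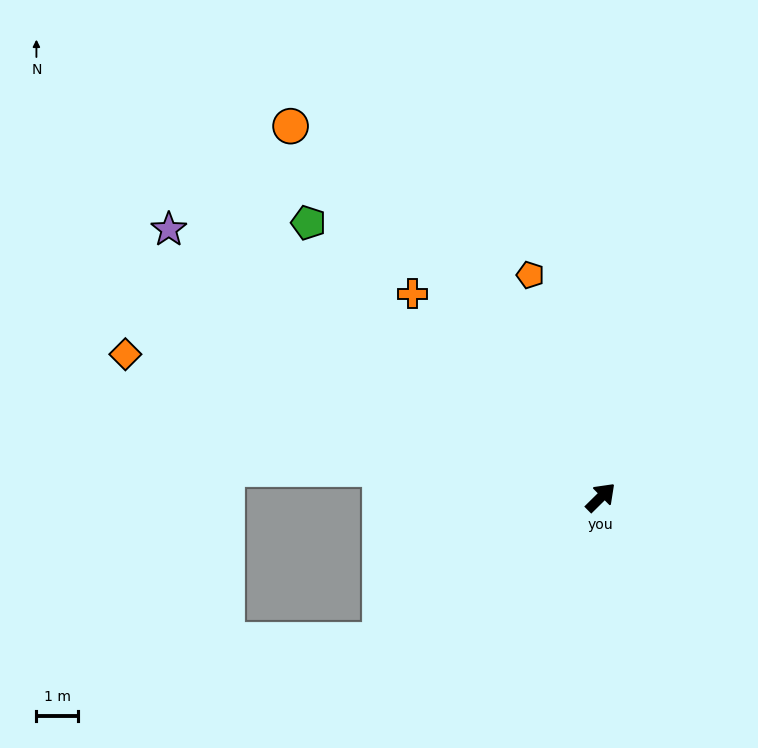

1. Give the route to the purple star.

turn left 104°, forward 12.1 m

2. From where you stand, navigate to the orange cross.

turn left 88°, forward 6.6 m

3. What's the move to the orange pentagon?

turn left 63°, forward 5.5 m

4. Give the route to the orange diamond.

turn left 119°, forward 11.8 m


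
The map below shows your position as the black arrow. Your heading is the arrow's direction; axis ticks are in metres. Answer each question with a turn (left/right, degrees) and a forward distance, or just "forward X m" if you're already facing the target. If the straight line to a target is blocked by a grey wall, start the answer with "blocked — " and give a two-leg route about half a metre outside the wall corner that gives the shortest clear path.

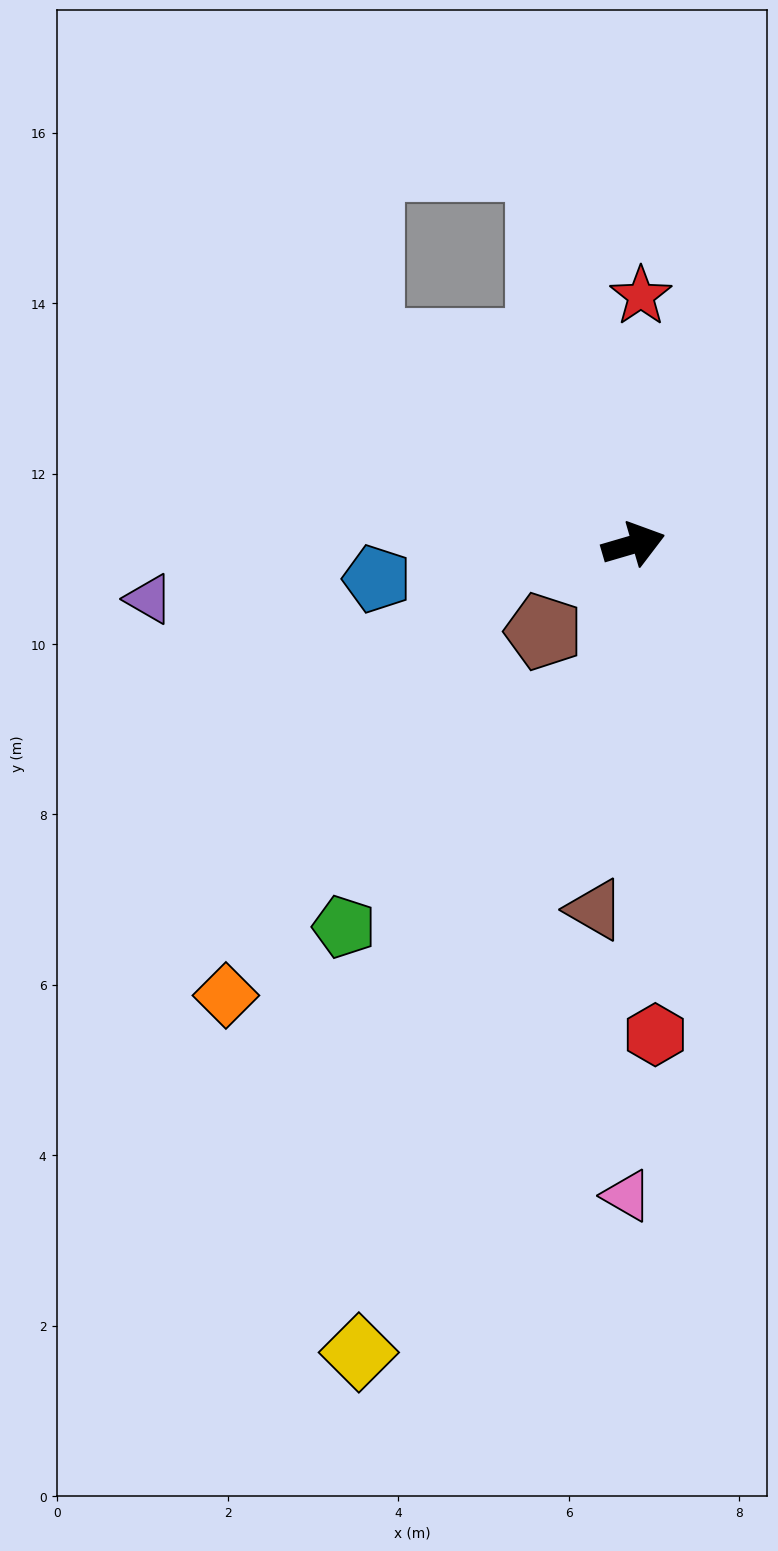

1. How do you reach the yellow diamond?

turn right 125°, forward 10.0 m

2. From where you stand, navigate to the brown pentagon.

turn right 152°, forward 1.5 m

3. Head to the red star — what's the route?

turn left 72°, forward 2.9 m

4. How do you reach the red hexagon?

turn right 104°, forward 5.8 m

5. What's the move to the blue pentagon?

turn left 171°, forward 3.0 m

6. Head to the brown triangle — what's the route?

turn right 112°, forward 4.3 m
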